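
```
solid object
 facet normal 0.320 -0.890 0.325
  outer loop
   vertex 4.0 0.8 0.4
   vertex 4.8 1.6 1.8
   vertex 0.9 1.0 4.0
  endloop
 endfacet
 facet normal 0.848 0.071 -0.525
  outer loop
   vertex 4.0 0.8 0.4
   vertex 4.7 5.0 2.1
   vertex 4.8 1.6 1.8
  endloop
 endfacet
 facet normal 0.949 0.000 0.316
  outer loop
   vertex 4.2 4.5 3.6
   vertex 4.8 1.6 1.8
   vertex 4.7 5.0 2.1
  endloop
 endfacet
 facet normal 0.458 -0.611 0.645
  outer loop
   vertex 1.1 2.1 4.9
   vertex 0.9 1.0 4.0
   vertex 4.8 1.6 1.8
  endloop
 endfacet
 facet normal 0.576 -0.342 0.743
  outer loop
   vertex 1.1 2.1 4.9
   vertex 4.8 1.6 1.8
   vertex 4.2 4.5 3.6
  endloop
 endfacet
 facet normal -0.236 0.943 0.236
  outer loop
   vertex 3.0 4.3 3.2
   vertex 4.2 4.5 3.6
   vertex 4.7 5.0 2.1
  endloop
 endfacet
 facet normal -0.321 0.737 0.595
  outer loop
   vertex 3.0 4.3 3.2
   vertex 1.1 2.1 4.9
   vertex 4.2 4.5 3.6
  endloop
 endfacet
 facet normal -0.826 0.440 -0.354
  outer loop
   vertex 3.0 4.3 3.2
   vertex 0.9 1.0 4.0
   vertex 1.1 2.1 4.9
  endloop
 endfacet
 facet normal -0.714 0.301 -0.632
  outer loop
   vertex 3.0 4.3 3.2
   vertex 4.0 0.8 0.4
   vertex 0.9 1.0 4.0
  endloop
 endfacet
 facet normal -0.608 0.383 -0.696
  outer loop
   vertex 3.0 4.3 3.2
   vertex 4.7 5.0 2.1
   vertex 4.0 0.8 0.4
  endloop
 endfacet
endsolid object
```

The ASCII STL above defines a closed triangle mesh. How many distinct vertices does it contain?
7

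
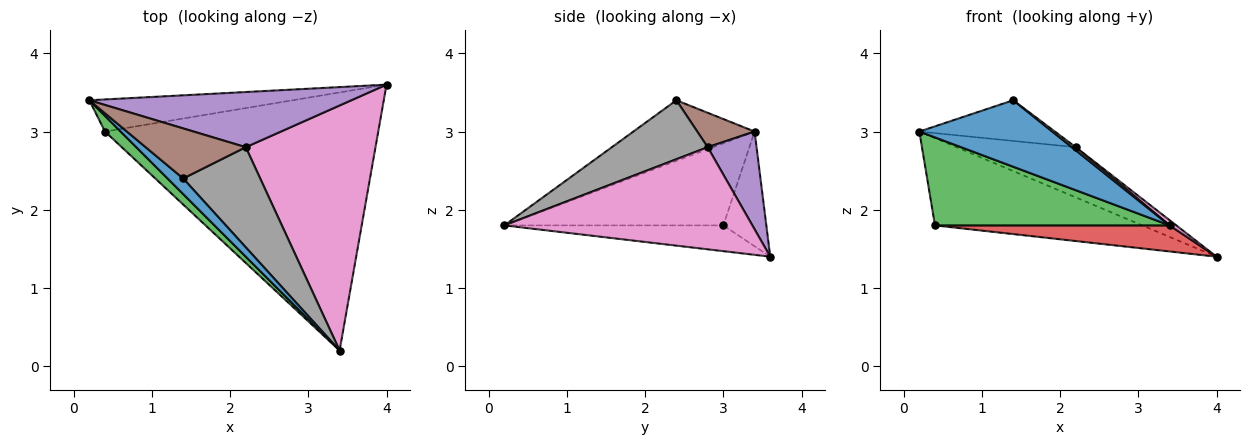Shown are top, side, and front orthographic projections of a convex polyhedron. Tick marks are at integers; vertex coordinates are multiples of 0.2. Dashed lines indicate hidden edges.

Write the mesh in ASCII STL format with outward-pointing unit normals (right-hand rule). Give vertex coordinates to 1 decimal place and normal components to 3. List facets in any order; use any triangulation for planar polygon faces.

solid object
 facet normal -0.664 -0.728 0.171
  outer loop
   vertex 1.4 2.4 3.4
   vertex 0.2 3.4 3.0
   vertex 3.4 0.2 1.8
  endloop
 endfacet
 facet normal -0.191 0.921 -0.339
  outer loop
   vertex 0.4 3.0 1.8
   vertex 0.2 3.4 3.0
   vertex 4.0 3.6 1.4
  endloop
 endfacet
 facet normal -0.677 -0.725 0.129
  outer loop
   vertex 0.4 3.0 1.8
   vertex 3.4 0.2 1.8
   vertex 0.2 3.4 3.0
  endloop
 endfacet
 facet normal -0.093 -0.100 -0.991
  outer loop
   vertex 0.4 3.0 1.8
   vertex 4.0 3.6 1.4
   vertex 3.4 0.2 1.8
  endloop
 endfacet
 facet normal 0.266 0.649 0.713
  outer loop
   vertex 2.2 2.8 2.8
   vertex 4.0 3.6 1.4
   vertex 0.2 3.4 3.0
  endloop
 endfacet
 facet normal 0.258 0.609 0.750
  outer loop
   vertex 2.2 2.8 2.8
   vertex 0.2 3.4 3.0
   vertex 1.4 2.4 3.4
  endloop
 endfacet
 facet normal 0.618 -0.017 0.786
  outer loop
   vertex 2.2 2.8 2.8
   vertex 3.4 0.2 1.8
   vertex 4.0 3.6 1.4
  endloop
 endfacet
 facet normal 0.608 -0.025 0.794
  outer loop
   vertex 2.2 2.8 2.8
   vertex 1.4 2.4 3.4
   vertex 3.4 0.2 1.8
  endloop
 endfacet
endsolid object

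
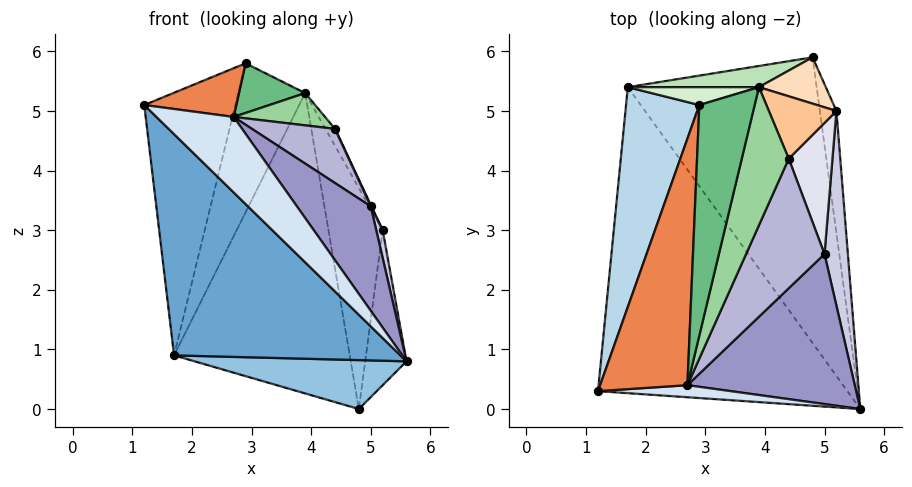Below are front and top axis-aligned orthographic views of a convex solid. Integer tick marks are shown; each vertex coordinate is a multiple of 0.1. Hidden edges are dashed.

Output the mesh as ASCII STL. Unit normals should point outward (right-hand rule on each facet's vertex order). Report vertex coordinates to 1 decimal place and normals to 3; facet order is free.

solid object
 facet normal -0.640 -0.450 -0.623
  outer loop
   vertex 1.7 5.4 0.9
   vertex 5.6 0.0 0.8
   vertex 1.2 0.3 5.1
  endloop
 endfacet
 facet normal -0.251 -0.163 -0.954
  outer loop
   vertex 1.7 5.4 0.9
   vertex 4.8 5.9 0.0
   vertex 5.6 0.0 0.8
  endloop
 endfacet
 facet normal -0.925 0.292 0.244
  outer loop
   vertex 1.7 5.4 0.9
   vertex 1.2 0.3 5.1
   vertex 2.9 5.1 5.8
  endloop
 endfacet
 facet normal 0.087 -0.984 0.157
  outer loop
   vertex 2.7 0.4 4.9
   vertex 1.2 0.3 5.1
   vertex 5.6 0.0 0.8
  endloop
 endfacet
 facet normal 0.142 -0.192 0.971
  outer loop
   vertex 2.7 0.4 4.9
   vertex 2.9 5.1 5.8
   vertex 1.2 0.3 5.1
  endloop
 endfacet
 facet normal 0.988 0.121 -0.095
  outer loop
   vertex 5.2 5.0 3.0
   vertex 5.6 0.0 0.8
   vertex 4.8 5.9 0.0
  endloop
 endfacet
 facet normal 0.873 0.128 0.471
  outer loop
   vertex 3.9 5.4 5.3
   vertex 4.4 4.2 4.7
   vertex 5.2 5.0 3.0
  endloop
 endfacet
 facet normal 0.553 0.815 0.171
  outer loop
   vertex 3.9 5.4 5.3
   vertex 5.2 5.0 3.0
   vertex 4.8 5.9 0.0
  endloop
 endfacet
 facet normal 0.483 -0.184 0.856
  outer loop
   vertex 3.9 5.4 5.3
   vertex 2.9 5.1 5.8
   vertex 2.7 0.4 4.9
  endloop
 endfacet
 facet normal 0.529 -0.193 0.827
  outer loop
   vertex 3.9 5.4 5.3
   vertex 2.7 0.4 4.9
   vertex 4.4 4.2 4.7
  endloop
 endfacet
 facet normal -0.139 0.988 0.070
  outer loop
   vertex 3.9 5.4 5.3
   vertex 4.8 5.9 0.0
   vertex 1.7 5.4 0.9
  endloop
 endfacet
 facet normal -0.232 0.966 0.116
  outer loop
   vertex 3.9 5.4 5.3
   vertex 1.7 5.4 0.9
   vertex 2.9 5.1 5.8
  endloop
 endfacet
 facet normal 0.734 -0.388 0.557
  outer loop
   vertex 5.0 2.6 3.4
   vertex 2.7 0.4 4.9
   vertex 5.6 0.0 0.8
  endloop
 endfacet
 facet normal 0.696 -0.277 0.662
  outer loop
   vertex 5.0 2.6 3.4
   vertex 4.4 4.2 4.7
   vertex 2.7 0.4 4.9
  endloop
 endfacet
 facet normal 0.965 -0.037 0.260
  outer loop
   vertex 5.0 2.6 3.4
   vertex 5.6 0.0 0.8
   vertex 5.2 5.0 3.0
  endloop
 endfacet
 facet normal 0.906 -0.005 0.424
  outer loop
   vertex 5.0 2.6 3.4
   vertex 5.2 5.0 3.0
   vertex 4.4 4.2 4.7
  endloop
 endfacet
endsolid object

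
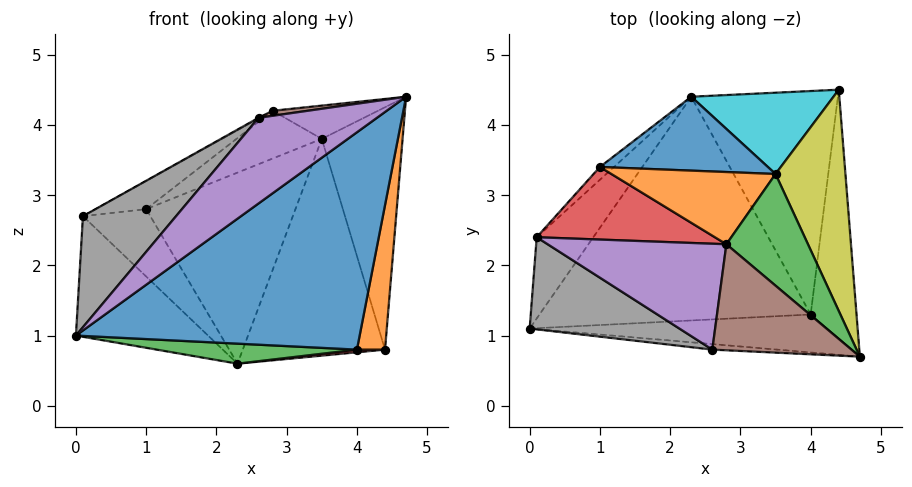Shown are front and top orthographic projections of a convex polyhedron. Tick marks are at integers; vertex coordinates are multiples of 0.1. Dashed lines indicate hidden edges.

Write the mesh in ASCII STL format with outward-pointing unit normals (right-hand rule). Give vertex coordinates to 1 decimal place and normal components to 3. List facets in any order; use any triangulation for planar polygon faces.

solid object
 facet normal 0.041 -0.984 -0.172
  outer loop
   vertex 4.0 1.3 0.8
   vertex 4.7 0.7 4.4
   vertex 0.0 1.1 1.0
  endloop
 endfacet
 facet normal 0.970 -0.121 -0.209
  outer loop
   vertex 4.0 1.3 0.8
   vertex 4.4 4.5 0.8
   vertex 4.7 0.7 4.4
  endloop
 endfacet
 facet normal -0.045 -0.089 -0.995
  outer loop
   vertex 4.0 1.3 0.8
   vertex 0.0 1.1 1.0
   vertex 2.3 4.4 0.6
  endloop
 endfacet
 facet normal 0.095 -0.012 -0.995
  outer loop
   vertex 4.0 1.3 0.8
   vertex 2.3 4.4 0.6
   vertex 4.4 4.5 0.8
  endloop
 endfacet
 facet normal -0.038 -0.997 -0.064
  outer loop
   vertex 2.6 0.8 4.1
   vertex 0.0 1.1 1.0
   vertex 4.7 0.7 4.4
  endloop
 endfacet
 facet normal -0.790 0.509 -0.343
  outer loop
   vertex 0.1 2.4 2.7
   vertex 2.3 4.4 0.6
   vertex 0.0 1.1 1.0
  endloop
 endfacet
 facet normal -0.731 0.671 -0.127
  outer loop
   vertex 0.1 2.4 2.7
   vertex 1.0 3.4 2.8
   vertex 2.3 4.4 0.6
  endloop
 endfacet
 facet normal -0.648 -0.586 0.486
  outer loop
   vertex 0.1 2.4 2.7
   vertex 0.0 1.1 1.0
   vertex 2.6 0.8 4.1
  endloop
 endfacet
 facet normal 0.784 0.458 0.419
  outer loop
   vertex 3.5 3.3 3.8
   vertex 4.7 0.7 4.4
   vertex 4.4 4.5 0.8
  endloop
 endfacet
 facet normal -0.078 0.933 0.350
  outer loop
   vertex 3.5 3.3 3.8
   vertex 4.4 4.5 0.8
   vertex 2.3 4.4 0.6
  endloop
 endfacet
 facet normal -0.106 0.927 0.359
  outer loop
   vertex 3.5 3.3 3.8
   vertex 2.3 4.4 0.6
   vertex 1.0 3.4 2.8
  endloop
 endfacet
 facet normal -0.297 0.527 0.796
  outer loop
   vertex 2.8 2.3 4.2
   vertex 3.5 3.3 3.8
   vertex 1.0 3.4 2.8
  endloop
 endfacet
 facet normal 0.138 0.283 0.949
  outer loop
   vertex 2.8 2.3 4.2
   vertex 4.7 0.7 4.4
   vertex 3.5 3.3 3.8
  endloop
 endfacet
 facet normal -0.451 0.322 0.833
  outer loop
   vertex 2.8 2.3 4.2
   vertex 1.0 3.4 2.8
   vertex 0.1 2.4 2.7
  endloop
 endfacet
 facet normal -0.485 0.006 0.874
  outer loop
   vertex 2.8 2.3 4.2
   vertex 0.1 2.4 2.7
   vertex 2.6 0.8 4.1
  endloop
 endfacet
 facet normal -0.143 -0.047 0.989
  outer loop
   vertex 2.8 2.3 4.2
   vertex 2.6 0.8 4.1
   vertex 4.7 0.7 4.4
  endloop
 endfacet
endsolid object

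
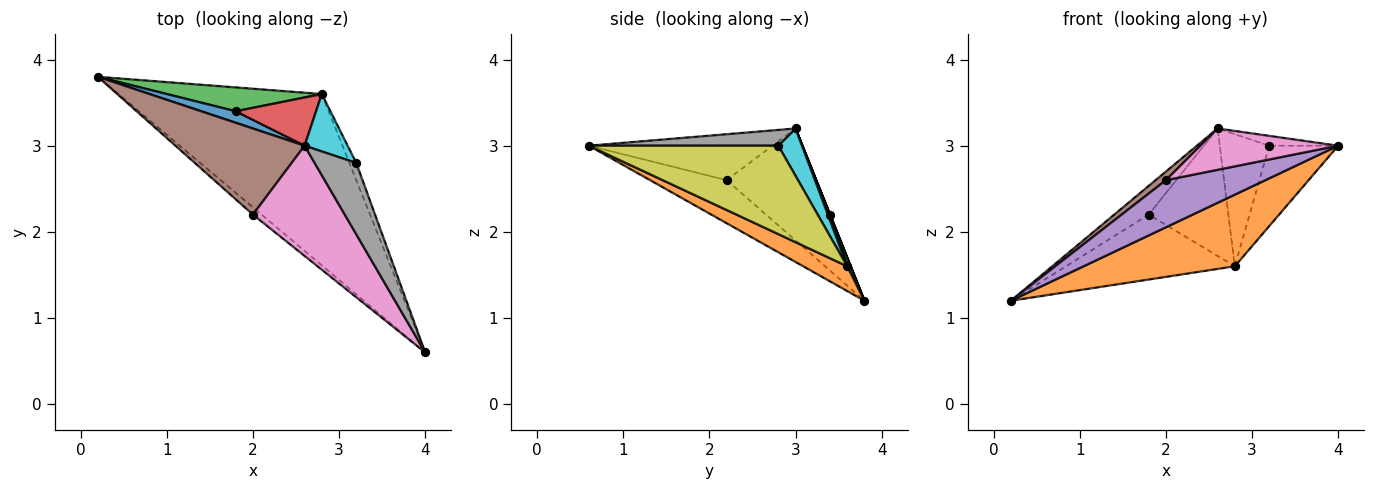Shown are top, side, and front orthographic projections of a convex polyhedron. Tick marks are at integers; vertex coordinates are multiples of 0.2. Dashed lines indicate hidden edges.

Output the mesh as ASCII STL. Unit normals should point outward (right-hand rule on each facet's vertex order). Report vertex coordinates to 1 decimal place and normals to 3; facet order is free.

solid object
 facet normal 0.000 0.928 0.371
  outer loop
   vertex 1.8 3.4 2.2
   vertex 0.2 3.8 1.2
   vertex 2.6 3.0 3.2
  endloop
 endfacet
 facet normal 0.112 -0.383 -0.917
  outer loop
   vertex 2.8 3.6 1.6
   vertex 4.0 0.6 3.0
   vertex 0.2 3.8 1.2
  endloop
 endfacet
 facet normal 0.019 0.938 0.345
  outer loop
   vertex 2.8 3.6 1.6
   vertex 0.2 3.8 1.2
   vertex 1.8 3.4 2.2
  endloop
 endfacet
 facet normal 0.025 0.935 0.354
  outer loop
   vertex 2.8 3.6 1.6
   vertex 1.8 3.4 2.2
   vertex 2.6 3.0 3.2
  endloop
 endfacet
 facet normal -0.605 -0.787 -0.121
  outer loop
   vertex 2.0 2.2 2.6
   vertex 0.2 3.8 1.2
   vertex 4.0 0.6 3.0
  endloop
 endfacet
 facet normal -0.653 -0.075 0.754
  outer loop
   vertex 2.0 2.2 2.6
   vertex 2.6 3.0 3.2
   vertex 0.2 3.8 1.2
  endloop
 endfacet
 facet normal -0.424 -0.318 0.848
  outer loop
   vertex 2.0 2.2 2.6
   vertex 4.0 0.6 3.0
   vertex 2.6 3.0 3.2
  endloop
 endfacet
 facet normal 0.352 0.128 0.927
  outer loop
   vertex 3.2 2.8 3.0
   vertex 2.6 3.0 3.2
   vertex 4.0 0.6 3.0
  endloop
 endfacet
 facet normal 0.937 0.341 -0.073
  outer loop
   vertex 3.2 2.8 3.0
   vertex 4.0 0.6 3.0
   vertex 2.8 3.6 1.6
  endloop
 endfacet
 facet normal 0.402 0.840 0.365
  outer loop
   vertex 3.2 2.8 3.0
   vertex 2.8 3.6 1.6
   vertex 2.6 3.0 3.2
  endloop
 endfacet
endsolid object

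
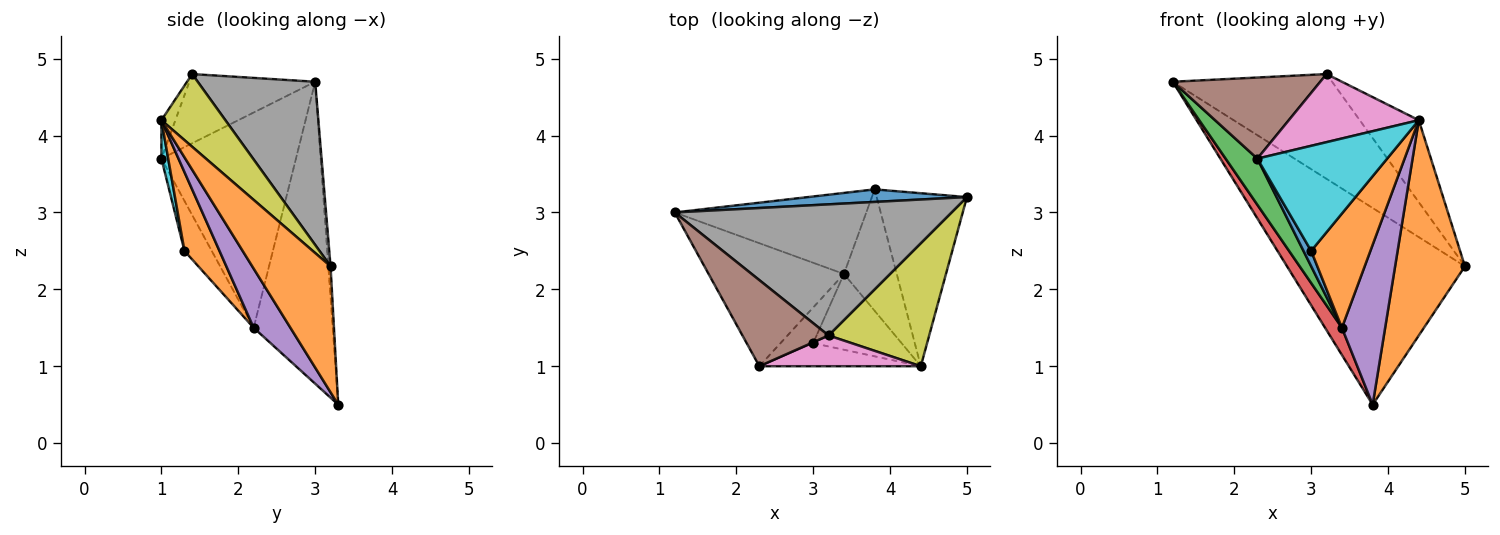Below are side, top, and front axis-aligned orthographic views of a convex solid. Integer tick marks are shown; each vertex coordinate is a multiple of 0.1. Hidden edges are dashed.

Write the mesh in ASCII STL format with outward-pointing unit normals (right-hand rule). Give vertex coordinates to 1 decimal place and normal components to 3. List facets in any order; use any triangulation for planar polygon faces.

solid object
 facet normal -0.012 0.998 0.064
  outer loop
   vertex 3.8 3.3 0.5
   vertex 1.2 3.0 4.7
   vertex 5.0 3.2 2.3
  endloop
 endfacet
 facet normal 0.658 -0.587 -0.471
  outer loop
   vertex 4.4 1.0 4.2
   vertex 3.8 3.3 0.5
   vertex 5.0 3.2 2.3
  endloop
 endfacet
 facet normal -0.830 -0.196 -0.522
  outer loop
   vertex 3.4 2.2 1.5
   vertex 2.3 1.0 3.7
   vertex 1.2 3.0 4.7
  endloop
 endfacet
 facet normal -0.831 -0.177 -0.527
  outer loop
   vertex 3.4 2.2 1.5
   vertex 1.2 3.0 4.7
   vertex 3.8 3.3 0.5
  endloop
 endfacet
 facet normal 0.561 -0.659 -0.501
  outer loop
   vertex 3.4 2.2 1.5
   vertex 3.8 3.3 0.5
   vertex 4.4 1.0 4.2
  endloop
 endfacet
 facet normal -0.505 -0.592 0.628
  outer loop
   vertex 3.2 1.4 4.8
   vertex 1.2 3.0 4.7
   vertex 2.3 1.0 3.7
  endloop
 endfacet
 facet normal -0.098 -0.907 0.410
  outer loop
   vertex 3.2 1.4 4.8
   vertex 2.3 1.0 3.7
   vertex 4.4 1.0 4.2
  endloop
 endfacet
 facet normal 0.418 0.567 0.710
  outer loop
   vertex 3.2 1.4 4.8
   vertex 5.0 3.2 2.3
   vertex 1.2 3.0 4.7
  endloop
 endfacet
 facet normal 0.515 0.475 0.713
  outer loop
   vertex 3.2 1.4 4.8
   vertex 4.4 1.0 4.2
   vertex 5.0 3.2 2.3
  endloop
 endfacet
 facet normal 0.051 -0.975 -0.214
  outer loop
   vertex 3.0 1.3 2.5
   vertex 4.4 1.0 4.2
   vertex 2.3 1.0 3.7
  endloop
 endfacet
 facet normal -0.815 -0.230 -0.533
  outer loop
   vertex 3.0 1.3 2.5
   vertex 2.3 1.0 3.7
   vertex 3.4 2.2 1.5
  endloop
 endfacet
 facet normal 0.442 -0.747 -0.496
  outer loop
   vertex 3.0 1.3 2.5
   vertex 3.4 2.2 1.5
   vertex 4.4 1.0 4.2
  endloop
 endfacet
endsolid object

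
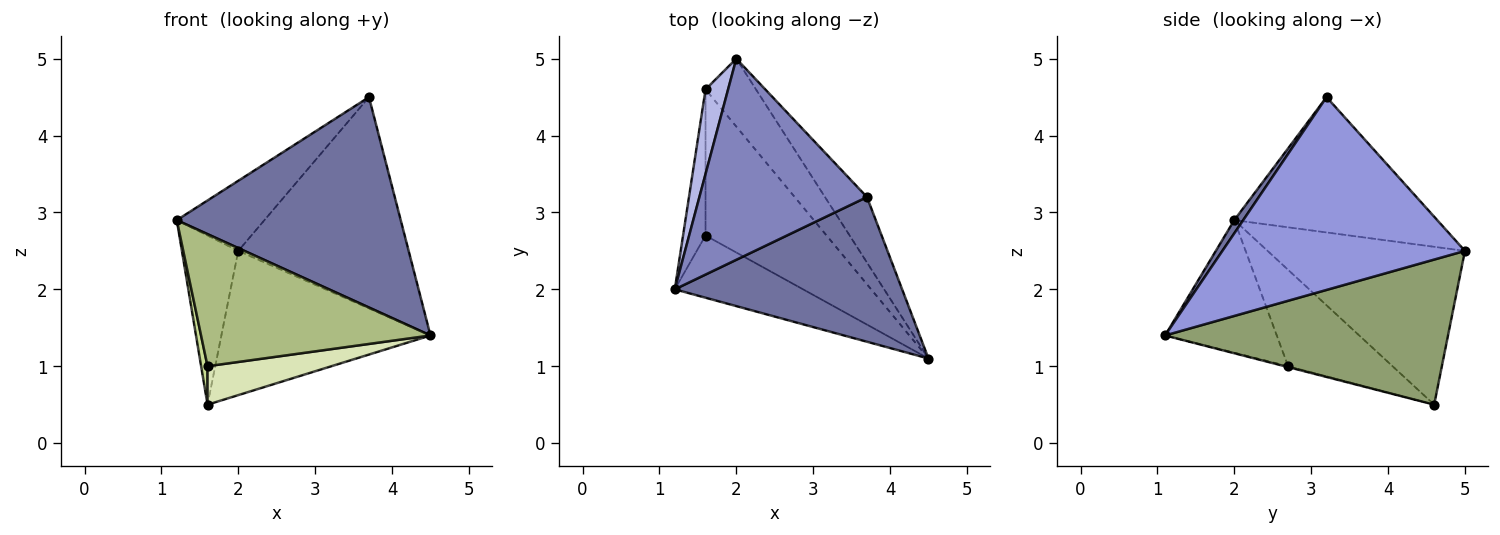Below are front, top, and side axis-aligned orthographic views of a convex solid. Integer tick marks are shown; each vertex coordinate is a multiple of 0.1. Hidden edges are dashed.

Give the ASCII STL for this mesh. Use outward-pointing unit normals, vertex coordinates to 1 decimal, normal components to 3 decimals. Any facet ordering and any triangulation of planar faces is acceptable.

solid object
 facet normal 0.033 -0.824 0.566
  outer loop
   vertex 3.7 3.2 4.5
   vertex 1.2 2.0 2.9
   vertex 4.5 1.1 1.4
  endloop
 endfacet
 facet normal -0.606 0.262 0.751
  outer loop
   vertex 3.7 3.2 4.5
   vertex 2.0 5.0 2.5
   vertex 1.2 2.0 2.9
  endloop
 endfacet
 facet normal 0.806 0.566 -0.175
  outer loop
   vertex 3.7 3.2 4.5
   vertex 4.5 1.1 1.4
   vertex 2.0 5.0 2.5
  endloop
 endfacet
 facet normal -0.953 0.272 0.136
  outer loop
   vertex 1.6 4.6 0.5
   vertex 1.2 2.0 2.9
   vertex 2.0 5.0 2.5
  endloop
 endfacet
 facet normal 0.774 0.572 -0.269
  outer loop
   vertex 1.6 4.6 0.5
   vertex 2.0 5.0 2.5
   vertex 4.5 1.1 1.4
  endloop
 endfacet
 facet normal -0.403 -0.828 -0.390
  outer loop
   vertex 1.6 2.7 1.0
   vertex 4.5 1.1 1.4
   vertex 1.2 2.0 2.9
  endloop
 endfacet
 facet normal -0.972 -0.060 -0.227
  outer loop
   vertex 1.6 2.7 1.0
   vertex 1.2 2.0 2.9
   vertex 1.6 4.6 0.5
  endloop
 endfacet
 facet normal -0.007 -0.254 -0.967
  outer loop
   vertex 1.6 2.7 1.0
   vertex 1.6 4.6 0.5
   vertex 4.5 1.1 1.4
  endloop
 endfacet
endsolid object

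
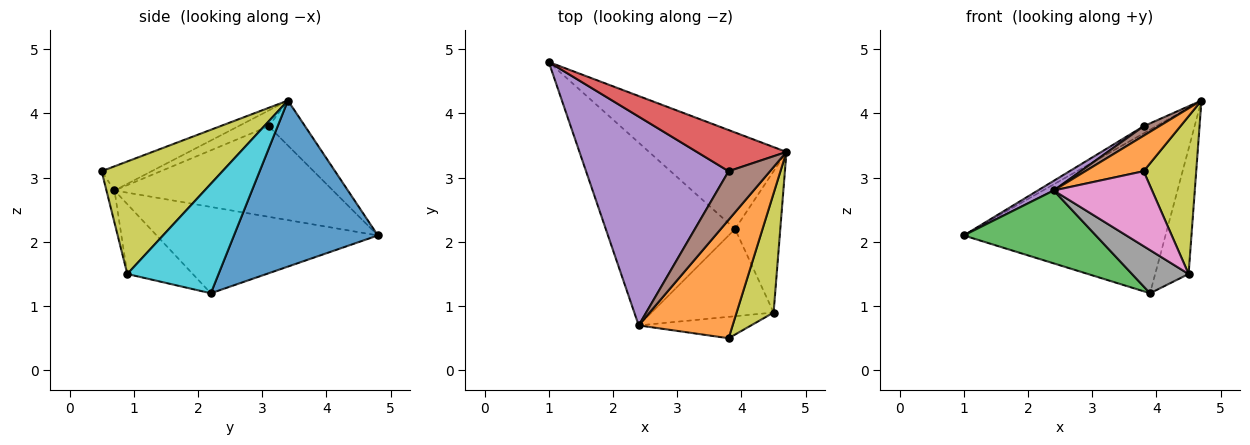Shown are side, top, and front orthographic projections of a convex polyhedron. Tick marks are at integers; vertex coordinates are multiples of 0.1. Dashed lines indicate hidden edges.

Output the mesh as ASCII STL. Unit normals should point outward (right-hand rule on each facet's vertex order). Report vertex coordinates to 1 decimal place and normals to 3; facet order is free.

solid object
 facet normal 0.523 0.734 -0.433
  outer loop
   vertex 3.9 2.2 1.2
   vertex 1.0 4.8 2.1
   vertex 4.7 3.4 4.2
  endloop
 endfacet
 facet normal -0.239 -0.279 0.930
  outer loop
   vertex 2.4 0.7 2.8
   vertex 3.8 0.5 3.1
   vertex 4.7 3.4 4.2
  endloop
 endfacet
 facet normal -0.527 -0.315 -0.789
  outer loop
   vertex 2.4 0.7 2.8
   vertex 1.0 4.8 2.1
   vertex 3.9 2.2 1.2
  endloop
 endfacet
 facet normal -0.443 0.153 0.883
  outer loop
   vertex 3.8 3.1 3.8
   vertex 4.7 3.4 4.2
   vertex 1.0 4.8 2.1
  endloop
 endfacet
 facet normal -0.536 -0.039 0.843
  outer loop
   vertex 3.8 3.1 3.8
   vertex 1.0 4.8 2.1
   vertex 2.4 0.7 2.8
  endloop
 endfacet
 facet normal -0.349 -0.180 0.920
  outer loop
   vertex 3.8 3.1 3.8
   vertex 2.4 0.7 2.8
   vertex 4.7 3.4 4.2
  endloop
 endfacet
 facet normal -0.078 -0.959 -0.274
  outer loop
   vertex 4.5 0.9 1.5
   vertex 3.8 0.5 3.1
   vertex 2.4 0.7 2.8
  endloop
 endfacet
 facet normal -0.456 -0.395 -0.798
  outer loop
   vertex 4.5 0.9 1.5
   vertex 2.4 0.7 2.8
   vertex 3.9 2.2 1.2
  endloop
 endfacet
 facet normal 0.878 -0.382 0.289
  outer loop
   vertex 4.5 0.9 1.5
   vertex 4.7 3.4 4.2
   vertex 3.8 0.5 3.1
  endloop
 endfacet
 facet normal 0.875 0.321 -0.362
  outer loop
   vertex 4.5 0.9 1.5
   vertex 3.9 2.2 1.2
   vertex 4.7 3.4 4.2
  endloop
 endfacet
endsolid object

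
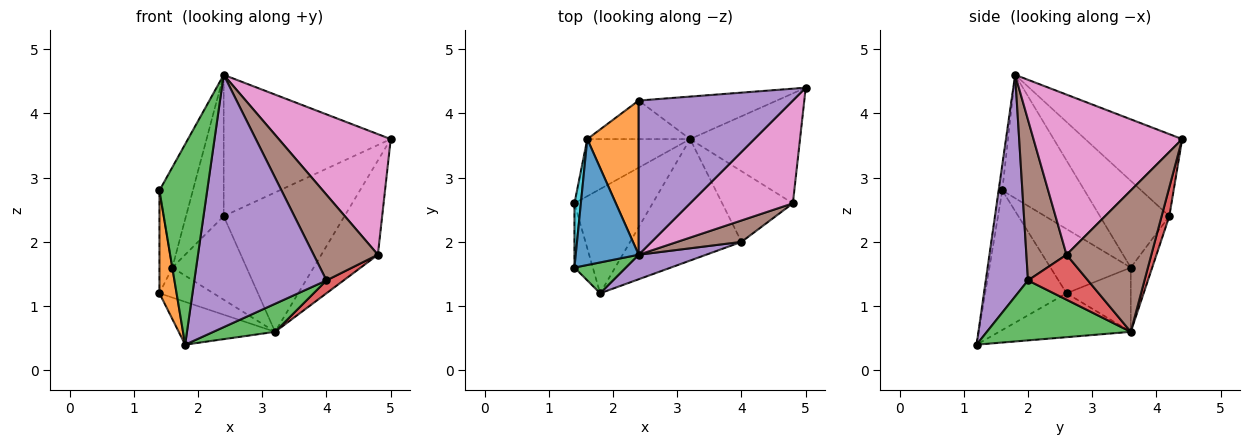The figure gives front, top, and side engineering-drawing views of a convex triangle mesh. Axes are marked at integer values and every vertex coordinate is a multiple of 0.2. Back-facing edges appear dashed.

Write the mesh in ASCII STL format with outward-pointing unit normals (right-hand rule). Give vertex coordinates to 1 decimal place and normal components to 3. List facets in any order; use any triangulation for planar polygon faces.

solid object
 facet normal -0.461 0.337 -0.821
  outer loop
   vertex 3.2 3.6 0.6
   vertex 1.8 1.2 0.4
   vertex 1.4 2.6 1.2
  endloop
 endfacet
 facet normal -0.971 -0.204 -0.128
  outer loop
   vertex 1.4 1.6 2.8
   vertex 1.4 2.6 1.2
   vertex 1.8 1.2 0.4
  endloop
 endfacet
 facet normal -0.076 -0.986 0.152
  outer loop
   vertex 1.4 1.6 2.8
   vertex 1.8 1.2 0.4
   vertex 2.4 1.8 4.6
  endloop
 endfacet
 facet normal 0.061 0.955 -0.291
  outer loop
   vertex 2.4 4.2 2.4
   vertex 5.0 4.4 3.6
   vertex 3.2 3.6 0.6
  endloop
 endfacet
 facet normal -0.365 0.629 0.686
  outer loop
   vertex 2.4 4.2 2.4
   vertex 2.4 1.8 4.6
   vertex 5.0 4.4 3.6
  endloop
 endfacet
 facet normal 0.699 0.466 -0.543
  outer loop
   vertex 4.8 2.6 1.8
   vertex 3.2 3.6 0.6
   vertex 5.0 4.4 3.6
  endloop
 endfacet
 facet normal 0.711 -0.535 0.456
  outer loop
   vertex 4.8 2.6 1.8
   vertex 5.0 4.4 3.6
   vertex 2.4 1.8 4.6
  endloop
 endfacet
 facet normal -0.484 0.407 -0.775
  outer loop
   vertex 1.6 3.6 1.6
   vertex 3.2 3.6 0.6
   vertex 1.4 2.6 1.2
  endloop
 endfacet
 facet normal -0.253 0.878 -0.405
  outer loop
   vertex 1.6 3.6 1.6
   vertex 2.4 4.2 2.4
   vertex 3.2 3.6 0.6
  endloop
 endfacet
 facet normal -0.983 0.157 0.098
  outer loop
   vertex 1.6 3.6 1.6
   vertex 1.4 2.6 1.2
   vertex 1.4 1.6 2.8
  endloop
 endfacet
 facet normal -0.838 0.340 0.427
  outer loop
   vertex 1.6 3.6 1.6
   vertex 1.4 1.6 2.8
   vertex 2.4 1.8 4.6
  endloop
 endfacet
 facet normal -0.779 0.423 0.462
  outer loop
   vertex 1.6 3.6 1.6
   vertex 2.4 1.8 4.6
   vertex 2.4 4.2 2.4
  endloop
 endfacet
 facet normal 0.465 -0.199 -0.863
  outer loop
   vertex 4.0 2.0 1.4
   vertex 1.8 1.2 0.4
   vertex 3.2 3.6 0.6
  endloop
 endfacet
 facet normal 0.531 -0.152 -0.834
  outer loop
   vertex 4.0 2.0 1.4
   vertex 3.2 3.6 0.6
   vertex 4.8 2.6 1.8
  endloop
 endfacet
 facet normal 0.303 -0.949 0.092
  outer loop
   vertex 4.0 2.0 1.4
   vertex 2.4 1.8 4.6
   vertex 1.8 1.2 0.4
  endloop
 endfacet
 facet normal 0.518 -0.830 0.207
  outer loop
   vertex 4.0 2.0 1.4
   vertex 4.8 2.6 1.8
   vertex 2.4 1.8 4.6
  endloop
 endfacet
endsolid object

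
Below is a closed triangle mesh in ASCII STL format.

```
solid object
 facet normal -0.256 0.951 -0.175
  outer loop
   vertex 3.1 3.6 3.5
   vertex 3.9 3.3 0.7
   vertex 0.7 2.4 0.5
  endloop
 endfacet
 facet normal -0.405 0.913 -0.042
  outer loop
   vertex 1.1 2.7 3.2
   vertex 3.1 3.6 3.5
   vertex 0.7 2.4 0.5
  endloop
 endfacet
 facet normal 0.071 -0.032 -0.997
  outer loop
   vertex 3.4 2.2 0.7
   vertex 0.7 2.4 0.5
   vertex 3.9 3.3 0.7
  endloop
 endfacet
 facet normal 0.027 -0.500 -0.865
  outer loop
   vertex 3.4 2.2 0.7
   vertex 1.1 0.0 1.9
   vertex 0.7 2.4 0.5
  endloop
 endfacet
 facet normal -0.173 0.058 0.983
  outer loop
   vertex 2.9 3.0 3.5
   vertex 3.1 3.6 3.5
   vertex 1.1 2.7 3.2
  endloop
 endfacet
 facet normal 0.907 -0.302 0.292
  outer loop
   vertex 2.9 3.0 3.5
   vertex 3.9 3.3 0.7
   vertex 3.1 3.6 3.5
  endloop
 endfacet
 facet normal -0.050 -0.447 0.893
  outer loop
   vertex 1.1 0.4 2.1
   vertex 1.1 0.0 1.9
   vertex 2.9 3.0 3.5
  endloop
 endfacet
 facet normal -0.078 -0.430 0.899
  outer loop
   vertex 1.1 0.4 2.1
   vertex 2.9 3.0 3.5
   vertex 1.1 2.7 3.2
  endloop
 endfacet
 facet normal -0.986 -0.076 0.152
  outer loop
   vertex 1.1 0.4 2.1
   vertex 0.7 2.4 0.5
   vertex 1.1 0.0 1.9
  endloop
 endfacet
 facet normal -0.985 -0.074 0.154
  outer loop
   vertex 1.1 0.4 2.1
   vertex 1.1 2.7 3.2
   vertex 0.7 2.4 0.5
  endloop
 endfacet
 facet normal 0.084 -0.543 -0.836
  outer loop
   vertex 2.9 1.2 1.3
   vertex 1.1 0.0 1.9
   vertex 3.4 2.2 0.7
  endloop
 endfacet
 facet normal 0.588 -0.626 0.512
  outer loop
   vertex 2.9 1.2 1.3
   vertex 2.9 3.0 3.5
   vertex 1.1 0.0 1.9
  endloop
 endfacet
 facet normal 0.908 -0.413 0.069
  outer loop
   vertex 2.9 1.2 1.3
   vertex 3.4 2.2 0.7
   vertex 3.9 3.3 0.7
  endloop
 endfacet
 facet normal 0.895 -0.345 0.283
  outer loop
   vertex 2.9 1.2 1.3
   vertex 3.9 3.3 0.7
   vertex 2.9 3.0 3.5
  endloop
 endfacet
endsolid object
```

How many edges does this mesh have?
21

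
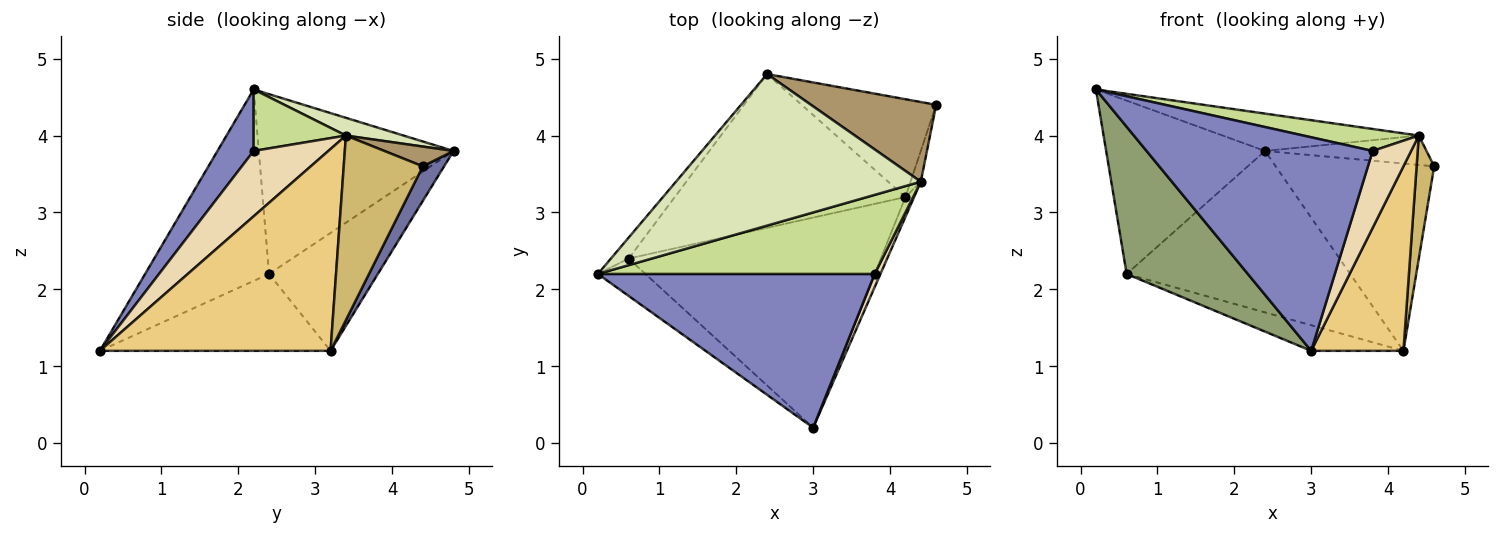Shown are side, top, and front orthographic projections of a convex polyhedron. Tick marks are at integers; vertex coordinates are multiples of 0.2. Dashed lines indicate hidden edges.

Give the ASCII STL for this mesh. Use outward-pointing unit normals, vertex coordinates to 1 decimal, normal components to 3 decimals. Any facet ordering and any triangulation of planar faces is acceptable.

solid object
 facet normal 0.118 0.880 -0.460
  outer loop
   vertex 2.4 4.8 3.8
   vertex 4.6 4.4 3.6
   vertex 4.2 3.2 1.2
  endloop
 endfacet
 facet normal 0.129 -0.805 0.579
  outer loop
   vertex 3.8 2.2 3.8
   vertex 0.2 2.2 4.6
   vertex 3.0 0.2 1.2
  endloop
 endfacet
 facet normal -0.773 0.630 -0.076
  outer loop
   vertex 0.6 2.4 2.2
   vertex 0.2 2.2 4.6
   vertex 2.4 4.8 3.8
  endloop
 endfacet
 facet normal -0.332 0.683 -0.650
  outer loop
   vertex 0.6 2.4 2.2
   vertex 2.4 4.8 3.8
   vertex 4.2 3.2 1.2
  endloop
 endfacet
 facet normal -0.704 -0.688 -0.175
  outer loop
   vertex 0.6 2.4 2.2
   vertex 3.0 0.2 1.2
   vertex 0.2 2.2 4.6
  endloop
 endfacet
 facet normal -0.290 0.116 -0.950
  outer loop
   vertex 0.6 2.4 2.2
   vertex 4.2 3.2 1.2
   vertex 3.0 0.2 1.2
  endloop
 endfacet
 facet normal 0.209 -0.262 0.942
  outer loop
   vertex 4.4 3.4 4.0
   vertex 0.2 2.2 4.6
   vertex 3.8 2.2 3.8
  endloop
 endfacet
 facet normal 0.070 0.239 0.969
  outer loop
   vertex 4.4 3.4 4.0
   vertex 2.4 4.8 3.8
   vertex 0.2 2.2 4.6
  endloop
 endfacet
 facet normal 0.147 0.342 0.928
  outer loop
   vertex 4.4 3.4 4.0
   vertex 4.6 4.4 3.6
   vertex 2.4 4.8 3.8
  endloop
 endfacet
 facet normal 0.975 -0.217 -0.054
  outer loop
   vertex 4.4 3.4 4.0
   vertex 4.2 3.2 1.2
   vertex 4.6 4.4 3.6
  endloop
 endfacet
 facet normal 0.928 -0.371 -0.040
  outer loop
   vertex 4.4 3.4 4.0
   vertex 3.0 0.2 1.2
   vertex 4.2 3.2 1.2
  endloop
 endfacet
 facet normal 0.886 -0.456 0.078
  outer loop
   vertex 4.4 3.4 4.0
   vertex 3.8 2.2 3.8
   vertex 3.0 0.2 1.2
  endloop
 endfacet
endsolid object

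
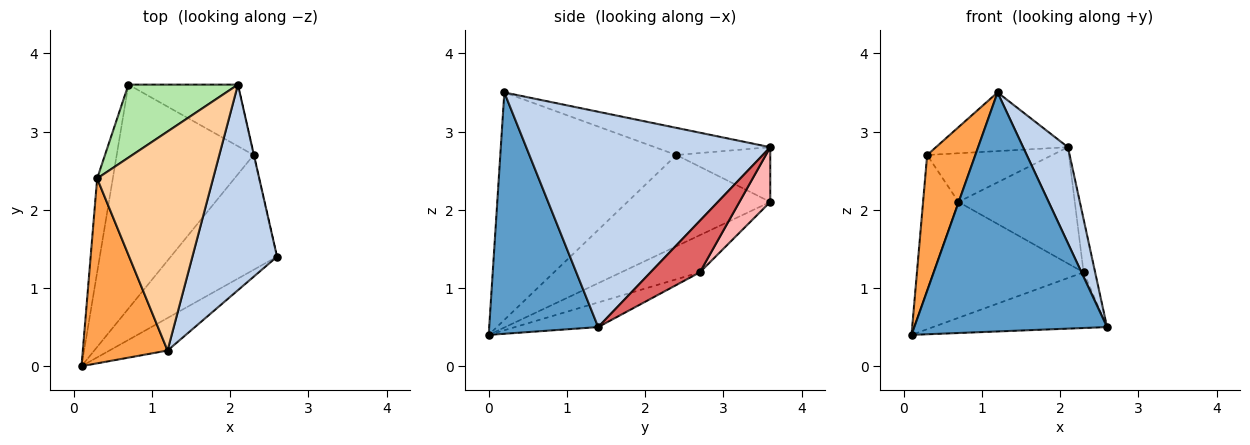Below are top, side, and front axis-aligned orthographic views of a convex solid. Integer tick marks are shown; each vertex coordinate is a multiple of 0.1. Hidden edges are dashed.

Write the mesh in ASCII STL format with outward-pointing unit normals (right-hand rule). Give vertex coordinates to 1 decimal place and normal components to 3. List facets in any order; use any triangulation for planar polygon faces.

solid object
 facet normal 0.489 -0.864 -0.118
  outer loop
   vertex 1.2 0.2 3.5
   vertex 0.1 0.0 0.4
   vertex 2.6 1.4 0.5
  endloop
 endfacet
 facet normal 0.917 -0.169 0.361
  outer loop
   vertex 1.2 0.2 3.5
   vertex 2.6 1.4 0.5
   vertex 2.1 3.6 2.8
  endloop
 endfacet
 facet normal -0.908 -0.248 0.338
  outer loop
   vertex 0.3 2.4 2.7
   vertex 0.1 0.0 0.4
   vertex 1.2 0.2 3.5
  endloop
 endfacet
 facet normal -0.221 0.252 0.942
  outer loop
   vertex 0.3 2.4 2.7
   vertex 1.2 0.2 3.5
   vertex 2.1 3.6 2.8
  endloop
 endfacet
 facet normal -0.958 0.237 -0.164
  outer loop
   vertex 0.7 3.6 2.1
   vertex 0.1 0.0 0.4
   vertex 0.3 2.4 2.7
  endloop
 endfacet
 facet normal -0.384 0.512 0.768
  outer loop
   vertex 0.7 3.6 2.1
   vertex 0.3 2.4 2.7
   vertex 2.1 3.6 2.8
  endloop
 endfacet
 facet normal 0.974 0.228 -0.007
  outer loop
   vertex 2.3 2.7 1.2
   vertex 2.1 3.6 2.8
   vertex 2.6 1.4 0.5
  endloop
 endfacet
 facet normal 0.228 0.861 -0.456
  outer loop
   vertex 2.3 2.7 1.2
   vertex 0.7 3.6 2.1
   vertex 2.1 3.6 2.8
  endloop
 endfacet
 facet normal -0.204 0.427 -0.881
  outer loop
   vertex 2.3 2.7 1.2
   vertex 2.6 1.4 0.5
   vertex 0.1 0.0 0.4
  endloop
 endfacet
 facet normal -0.234 0.447 -0.863
  outer loop
   vertex 2.3 2.7 1.2
   vertex 0.1 0.0 0.4
   vertex 0.7 3.6 2.1
  endloop
 endfacet
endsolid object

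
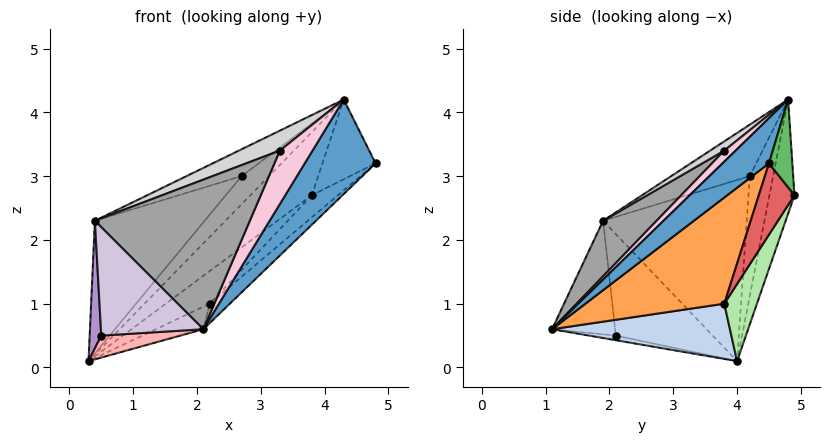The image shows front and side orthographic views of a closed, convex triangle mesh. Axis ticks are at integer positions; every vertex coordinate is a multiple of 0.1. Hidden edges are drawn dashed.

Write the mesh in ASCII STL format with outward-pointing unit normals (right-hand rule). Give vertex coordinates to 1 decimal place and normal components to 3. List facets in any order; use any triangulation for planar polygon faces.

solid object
 facet normal 0.485 -0.741 0.465
  outer loop
   vertex 4.3 4.8 4.2
   vertex 2.1 1.1 0.6
   vertex 4.8 4.5 3.2
  endloop
 endfacet
 facet normal 0.435 0.116 -0.893
  outer loop
   vertex 2.2 3.8 1.0
   vertex 2.1 1.1 0.6
   vertex 0.3 4.0 0.1
  endloop
 endfacet
 facet normal 0.629 0.091 -0.772
  outer loop
   vertex 2.2 3.8 1.0
   vertex 4.8 4.5 3.2
   vertex 2.1 1.1 0.6
  endloop
 endfacet
 facet normal -0.371 0.910 0.184
  outer loop
   vertex 3.8 4.9 2.7
   vertex 0.3 4.0 0.1
   vertex 4.3 4.8 4.2
  endloop
 endfacet
 facet normal 0.402 0.913 -0.073
  outer loop
   vertex 3.8 4.9 2.7
   vertex 4.3 4.8 4.2
   vertex 4.8 4.5 3.2
  endloop
 endfacet
 facet normal 0.405 0.545 -0.734
  outer loop
   vertex 3.8 4.9 2.7
   vertex 2.2 3.8 1.0
   vertex 0.3 4.0 0.1
  endloop
 endfacet
 facet normal 0.532 0.389 -0.752
  outer loop
   vertex 3.8 4.9 2.7
   vertex 4.8 4.5 3.2
   vertex 2.2 3.8 1.0
  endloop
 endfacet
 facet normal -0.072 -0.213 -0.974
  outer loop
   vertex 0.5 2.1 0.5
   vertex 0.3 4.0 0.1
   vertex 2.1 1.1 0.6
  endloop
 endfacet
 facet normal -0.991 -0.119 -0.068
  outer loop
   vertex 0.5 2.1 0.5
   vertex 0.4 1.9 2.3
   vertex 0.3 4.0 0.1
  endloop
 endfacet
 facet normal -0.520 -0.845 -0.123
  outer loop
   vertex 0.5 2.1 0.5
   vertex 2.1 1.1 0.6
   vertex 0.4 1.9 2.3
  endloop
 endfacet
 facet normal -0.584 0.685 0.436
  outer loop
   vertex 2.7 4.2 3.0
   vertex 4.3 4.8 4.2
   vertex 0.3 4.0 0.1
  endloop
 endfacet
 facet normal -0.677 0.517 0.524
  outer loop
   vertex 2.7 4.2 3.0
   vertex 0.3 4.0 0.1
   vertex 0.4 1.9 2.3
  endloop
 endfacet
 facet normal -0.638 0.447 0.627
  outer loop
   vertex 2.7 4.2 3.0
   vertex 0.4 1.9 2.3
   vertex 4.3 4.8 4.2
  endloop
 endfacet
 facet normal 0.260 -0.748 0.610
  outer loop
   vertex 3.3 3.8 3.4
   vertex 2.1 1.1 0.6
   vertex 4.3 4.8 4.2
  endloop
 endfacet
 facet normal 0.259 -0.748 0.611
  outer loop
   vertex 3.3 3.8 3.4
   vertex 0.4 1.9 2.3
   vertex 2.1 1.1 0.6
  endloop
 endfacet
 facet normal 0.257 -0.747 0.613
  outer loop
   vertex 3.3 3.8 3.4
   vertex 4.3 4.8 4.2
   vertex 0.4 1.9 2.3
  endloop
 endfacet
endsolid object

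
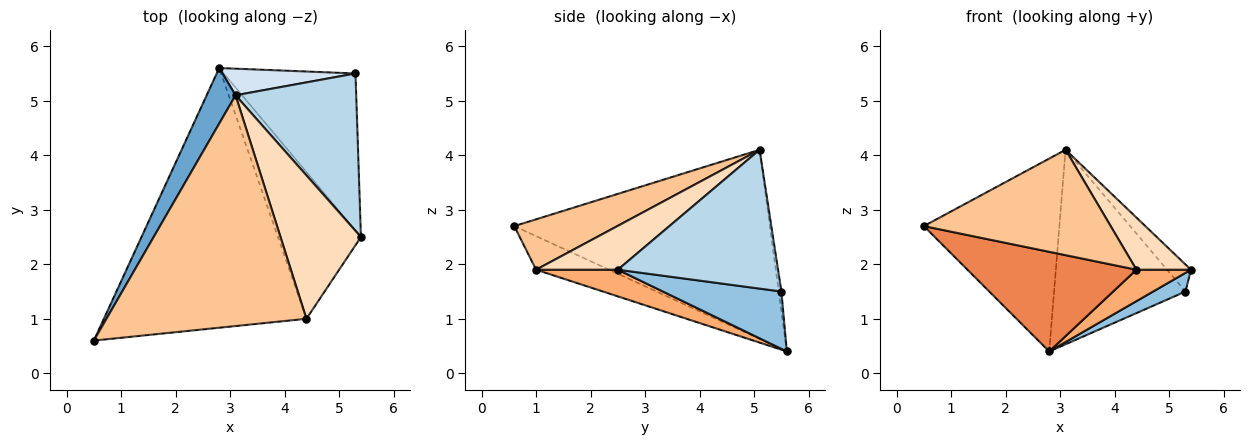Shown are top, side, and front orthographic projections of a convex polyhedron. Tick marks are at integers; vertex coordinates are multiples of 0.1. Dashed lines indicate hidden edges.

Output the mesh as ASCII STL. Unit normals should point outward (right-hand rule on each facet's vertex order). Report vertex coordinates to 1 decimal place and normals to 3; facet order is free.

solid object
 facet normal -0.876 0.464 0.134
  outer loop
   vertex 3.1 5.1 4.1
   vertex 2.8 5.6 0.4
   vertex 0.5 0.6 2.7
  endloop
 endfacet
 facet normal 0.397 -0.108 -0.912
  outer loop
   vertex 5.3 5.5 1.5
   vertex 5.4 2.5 1.9
   vertex 2.8 5.6 0.4
  endloop
 endfacet
 facet normal 0.750 0.112 0.652
  outer loop
   vertex 5.3 5.5 1.5
   vertex 3.1 5.1 4.1
   vertex 5.4 2.5 1.9
  endloop
 endfacet
 facet normal -0.020 0.991 0.135
  outer loop
   vertex 5.3 5.5 1.5
   vertex 2.8 5.6 0.4
   vertex 3.1 5.1 4.1
  endloop
 endfacet
 facet normal -0.153 -0.354 -0.923
  outer loop
   vertex 4.4 1.0 1.9
   vertex 0.5 0.6 2.7
   vertex 2.8 5.6 0.4
  endloop
 endfacet
 facet normal 0.300 -0.200 -0.933
  outer loop
   vertex 4.4 1.0 1.9
   vertex 2.8 5.6 0.4
   vertex 5.4 2.5 1.9
  endloop
 endfacet
 facet normal 0.223 -0.405 0.887
  outer loop
   vertex 4.4 1.0 1.9
   vertex 3.1 5.1 4.1
   vertex 0.5 0.6 2.7
  endloop
 endfacet
 facet normal 0.456 -0.304 0.836
  outer loop
   vertex 4.4 1.0 1.9
   vertex 5.4 2.5 1.9
   vertex 3.1 5.1 4.1
  endloop
 endfacet
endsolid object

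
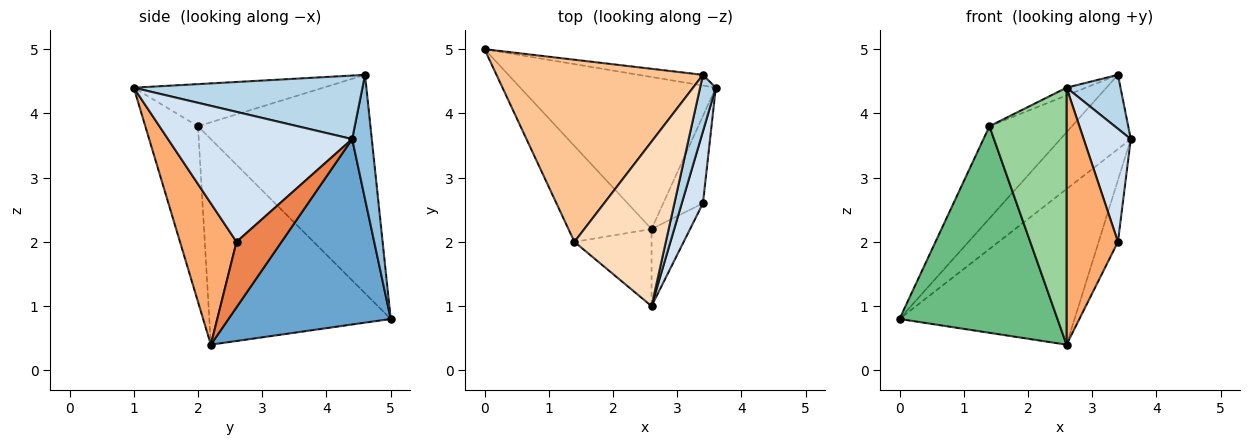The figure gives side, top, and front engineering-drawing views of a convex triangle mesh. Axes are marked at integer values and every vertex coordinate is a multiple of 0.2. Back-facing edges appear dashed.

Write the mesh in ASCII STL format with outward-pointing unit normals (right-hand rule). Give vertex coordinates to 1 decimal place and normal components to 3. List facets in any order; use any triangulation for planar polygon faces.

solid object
 facet normal 0.552 0.596 -0.583
  outer loop
   vertex 2.6 2.2 0.4
   vertex 0.0 5.0 0.8
   vertex 3.6 4.4 3.6
  endloop
 endfacet
 facet normal 0.266 0.954 -0.138
  outer loop
   vertex 3.4 4.6 4.6
   vertex 3.6 4.4 3.6
   vertex 0.0 5.0 0.8
  endloop
 endfacet
 facet normal 0.946 -0.223 0.234
  outer loop
   vertex 3.4 4.6 4.6
   vertex 2.6 1.0 4.4
   vertex 3.6 4.4 3.6
  endloop
 endfacet
 facet normal 0.957 -0.245 0.156
  outer loop
   vertex 3.4 2.6 2.0
   vertex 3.6 4.4 3.6
   vertex 2.6 1.0 4.4
  endloop
 endfacet
 facet normal 0.803 0.344 -0.487
  outer loop
   vertex 3.4 2.6 2.0
   vertex 2.6 2.2 0.4
   vertex 3.6 4.4 3.6
  endloop
 endfacet
 facet normal 0.725 -0.659 -0.198
  outer loop
   vertex 3.4 2.6 2.0
   vertex 2.6 1.0 4.4
   vertex 2.6 2.2 0.4
  endloop
 endfacet
 facet normal -0.686 0.328 0.649
  outer loop
   vertex 1.4 2.0 3.8
   vertex 3.4 4.6 4.6
   vertex 0.0 5.0 0.8
  endloop
 endfacet
 facet normal -0.418 0.043 0.907
  outer loop
   vertex 1.4 2.0 3.8
   vertex 2.6 1.0 4.4
   vertex 3.4 4.6 4.6
  endloop
 endfacet
 facet normal -0.721 -0.628 -0.292
  outer loop
   vertex 1.4 2.0 3.8
   vertex 0.0 5.0 0.8
   vertex 2.6 2.2 0.4
  endloop
 endfacet
 facet normal -0.548 -0.801 -0.240
  outer loop
   vertex 1.4 2.0 3.8
   vertex 2.6 2.2 0.4
   vertex 2.6 1.0 4.4
  endloop
 endfacet
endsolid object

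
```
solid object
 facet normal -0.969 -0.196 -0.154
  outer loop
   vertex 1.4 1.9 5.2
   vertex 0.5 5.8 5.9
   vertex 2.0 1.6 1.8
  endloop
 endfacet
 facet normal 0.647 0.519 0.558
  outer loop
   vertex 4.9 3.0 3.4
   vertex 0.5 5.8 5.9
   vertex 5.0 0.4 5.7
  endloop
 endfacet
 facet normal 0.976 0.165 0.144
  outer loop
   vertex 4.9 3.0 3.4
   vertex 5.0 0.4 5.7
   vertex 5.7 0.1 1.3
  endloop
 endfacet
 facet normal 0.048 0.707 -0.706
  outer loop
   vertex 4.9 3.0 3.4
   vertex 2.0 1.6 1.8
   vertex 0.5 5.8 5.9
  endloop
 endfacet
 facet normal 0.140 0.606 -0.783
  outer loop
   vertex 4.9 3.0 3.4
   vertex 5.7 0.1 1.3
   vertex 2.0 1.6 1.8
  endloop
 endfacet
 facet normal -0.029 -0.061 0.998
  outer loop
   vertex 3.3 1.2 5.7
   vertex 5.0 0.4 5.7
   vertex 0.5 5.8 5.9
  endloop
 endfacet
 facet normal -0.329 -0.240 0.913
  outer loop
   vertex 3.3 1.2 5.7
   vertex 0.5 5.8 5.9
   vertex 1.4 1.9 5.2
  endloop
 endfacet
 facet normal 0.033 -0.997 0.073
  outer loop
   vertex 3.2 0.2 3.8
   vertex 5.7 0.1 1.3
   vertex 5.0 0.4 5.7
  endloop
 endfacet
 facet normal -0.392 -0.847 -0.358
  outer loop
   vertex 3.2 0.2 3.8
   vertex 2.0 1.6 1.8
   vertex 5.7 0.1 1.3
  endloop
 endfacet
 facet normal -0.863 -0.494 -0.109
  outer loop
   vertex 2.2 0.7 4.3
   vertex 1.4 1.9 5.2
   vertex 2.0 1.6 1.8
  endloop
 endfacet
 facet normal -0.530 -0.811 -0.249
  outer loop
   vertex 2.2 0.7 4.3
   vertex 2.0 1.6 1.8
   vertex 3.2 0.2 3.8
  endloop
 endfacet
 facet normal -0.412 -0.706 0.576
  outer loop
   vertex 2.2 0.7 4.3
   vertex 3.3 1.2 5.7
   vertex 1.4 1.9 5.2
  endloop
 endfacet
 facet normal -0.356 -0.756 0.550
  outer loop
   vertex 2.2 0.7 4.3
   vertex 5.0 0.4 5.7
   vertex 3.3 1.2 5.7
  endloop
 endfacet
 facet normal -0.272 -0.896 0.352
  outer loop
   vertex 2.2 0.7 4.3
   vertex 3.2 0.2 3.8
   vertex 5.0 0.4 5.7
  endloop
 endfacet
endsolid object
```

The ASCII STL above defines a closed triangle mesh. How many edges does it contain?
21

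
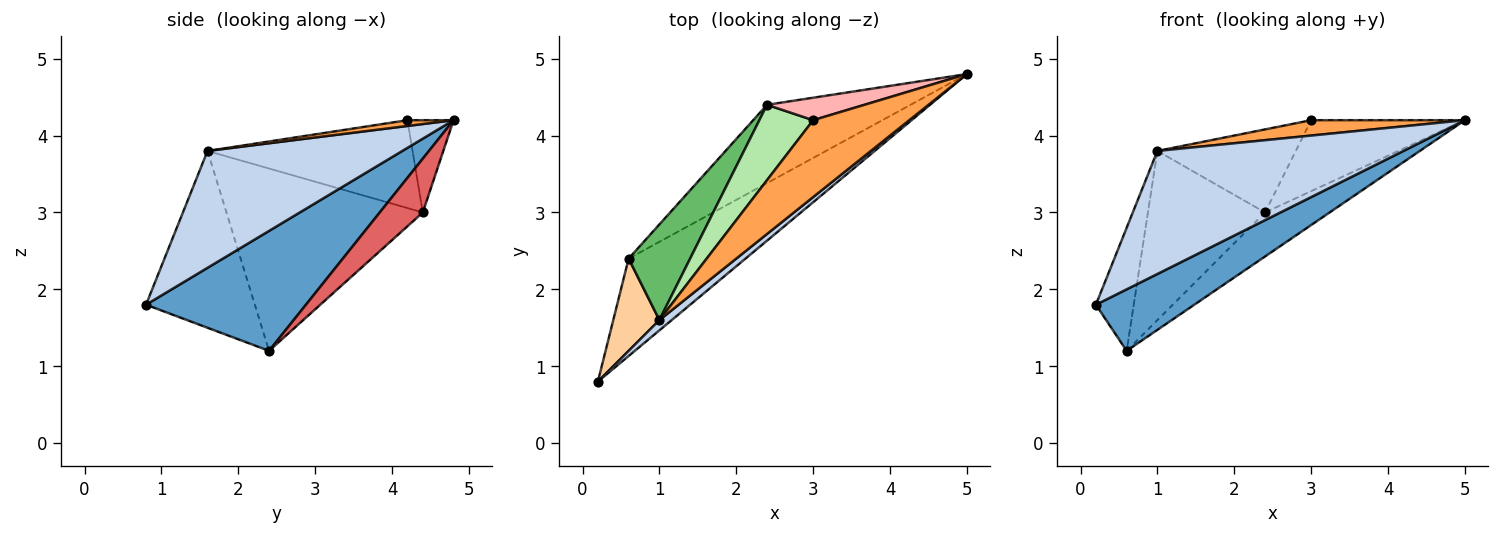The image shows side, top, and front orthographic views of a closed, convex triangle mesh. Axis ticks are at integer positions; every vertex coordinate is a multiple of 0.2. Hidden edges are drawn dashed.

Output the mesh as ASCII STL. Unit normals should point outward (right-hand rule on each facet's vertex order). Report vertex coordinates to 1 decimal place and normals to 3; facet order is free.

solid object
 facet normal 0.655 -0.403 -0.639
  outer loop
   vertex 0.6 2.4 1.2
   vertex 5.0 4.8 4.2
   vertex 0.2 0.8 1.8
  endloop
 endfacet
 facet normal 0.619 -0.782 0.065
  outer loop
   vertex 1.0 1.6 3.8
   vertex 0.2 0.8 1.8
   vertex 5.0 4.8 4.2
  endloop
 endfacet
 facet normal 0.059 -0.196 0.979
  outer loop
   vertex 1.0 1.6 3.8
   vertex 5.0 4.8 4.2
   vertex 3.0 4.2 4.2
  endloop
 endfacet
 facet normal -0.917 0.319 0.239
  outer loop
   vertex 1.0 1.6 3.8
   vertex 0.6 2.4 1.2
   vertex 0.2 0.8 1.8
  endloop
 endfacet
 facet normal -0.825 0.492 0.278
  outer loop
   vertex 2.4 4.4 3.0
   vertex 0.6 2.4 1.2
   vertex 1.0 1.6 3.8
  endloop
 endfacet
 facet normal -0.739 0.499 0.453
  outer loop
   vertex 2.4 4.4 3.0
   vertex 1.0 1.6 3.8
   vertex 3.0 4.2 4.2
  endloop
 endfacet
 facet normal 0.311 0.466 -0.828
  outer loop
   vertex 2.4 4.4 3.0
   vertex 5.0 4.8 4.2
   vertex 0.6 2.4 1.2
  endloop
 endfacet
 facet normal -0.275 0.917 0.290
  outer loop
   vertex 2.4 4.4 3.0
   vertex 3.0 4.2 4.2
   vertex 5.0 4.8 4.2
  endloop
 endfacet
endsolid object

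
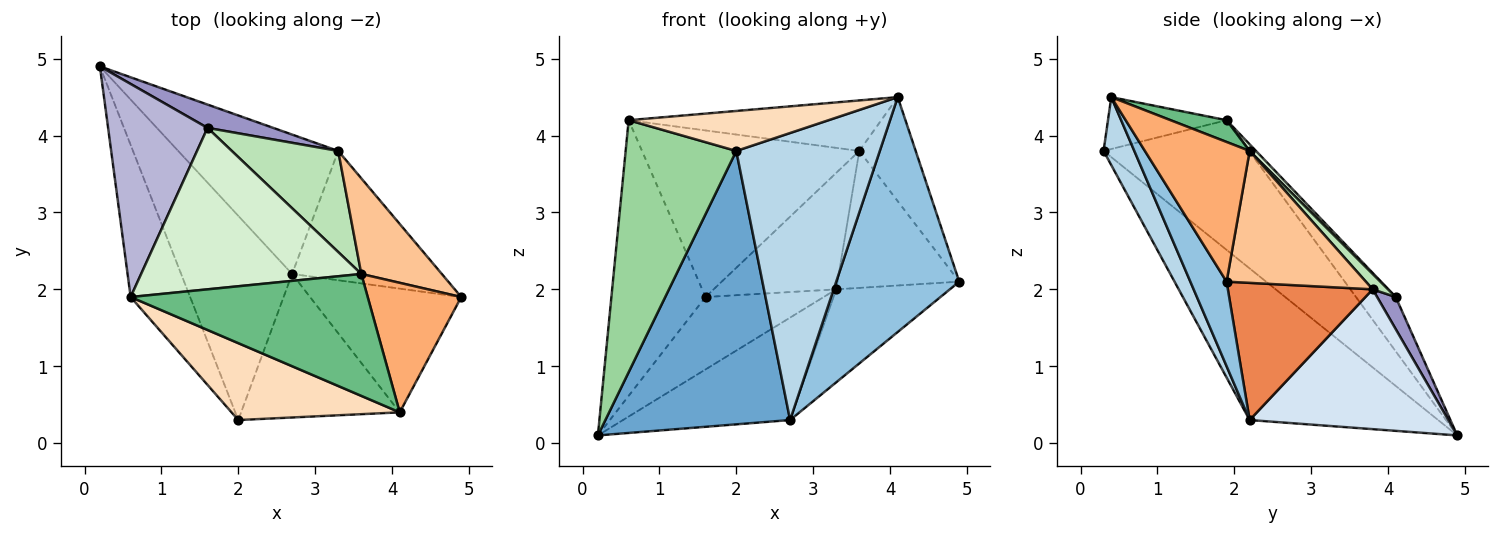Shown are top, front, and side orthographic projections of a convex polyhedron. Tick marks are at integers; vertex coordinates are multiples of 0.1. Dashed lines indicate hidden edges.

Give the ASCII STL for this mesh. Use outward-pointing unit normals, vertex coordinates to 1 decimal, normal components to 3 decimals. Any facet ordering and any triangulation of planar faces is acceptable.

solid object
 facet normal -0.633 -0.620 -0.463
  outer loop
   vertex 2.7 2.2 0.3
   vertex 2.0 0.3 3.8
   vertex 0.2 4.9 0.1
  endloop
 endfacet
 facet normal 0.252 -0.856 -0.451
  outer loop
   vertex 2.7 2.2 0.3
   vertex 4.9 1.9 2.1
   vertex 4.1 0.4 4.5
  endloop
 endfacet
 facet normal 0.188 -0.878 -0.439
  outer loop
   vertex 2.7 2.2 0.3
   vertex 4.1 0.4 4.5
   vertex 2.0 0.3 3.8
  endloop
 endfacet
 facet normal 0.576 0.484 -0.659
  outer loop
   vertex 3.3 3.8 2.0
   vertex 2.7 2.2 0.3
   vertex 0.2 4.9 0.1
  endloop
 endfacet
 facet normal 0.597 0.468 -0.651
  outer loop
   vertex 3.3 3.8 2.0
   vertex 4.9 1.9 2.1
   vertex 2.7 2.2 0.3
  endloop
 endfacet
 facet normal 0.758 0.408 0.508
  outer loop
   vertex 3.6 2.2 3.8
   vertex 4.1 0.4 4.5
   vertex 4.9 1.9 2.1
  endloop
 endfacet
 facet normal 0.684 0.598 0.418
  outer loop
   vertex 3.6 2.2 3.8
   vertex 4.9 1.9 2.1
   vertex 3.3 3.8 2.0
  endloop
 endfacet
 facet normal -0.264 -0.445 0.856
  outer loop
   vertex 0.6 1.9 4.2
   vertex 2.0 0.3 3.8
   vertex 4.1 0.4 4.5
  endloop
 endfacet
 facet normal 0.085 0.381 0.921
  outer loop
   vertex 0.6 1.9 4.2
   vertex 4.1 0.4 4.5
   vertex 3.6 2.2 3.8
  endloop
 endfacet
 facet normal -0.748 -0.569 -0.343
  outer loop
   vertex 0.6 1.9 4.2
   vertex 0.2 4.9 0.1
   vertex 2.0 0.3 3.8
  endloop
 endfacet
 facet normal 0.094 0.752 0.653
  outer loop
   vertex 1.6 4.1 1.9
   vertex 3.6 2.2 3.8
   vertex 3.3 3.8 2.0
  endloop
 endfacet
 facet normal 0.021 0.718 0.696
  outer loop
   vertex 1.6 4.1 1.9
   vertex 0.6 1.9 4.2
   vertex 3.6 2.2 3.8
  endloop
 endfacet
 facet normal 0.148 0.941 0.303
  outer loop
   vertex 1.6 4.1 1.9
   vertex 3.3 3.8 2.0
   vertex 0.2 4.9 0.1
  endloop
 endfacet
 facet normal -0.317 0.750 0.580
  outer loop
   vertex 1.6 4.1 1.9
   vertex 0.2 4.9 0.1
   vertex 0.6 1.9 4.2
  endloop
 endfacet
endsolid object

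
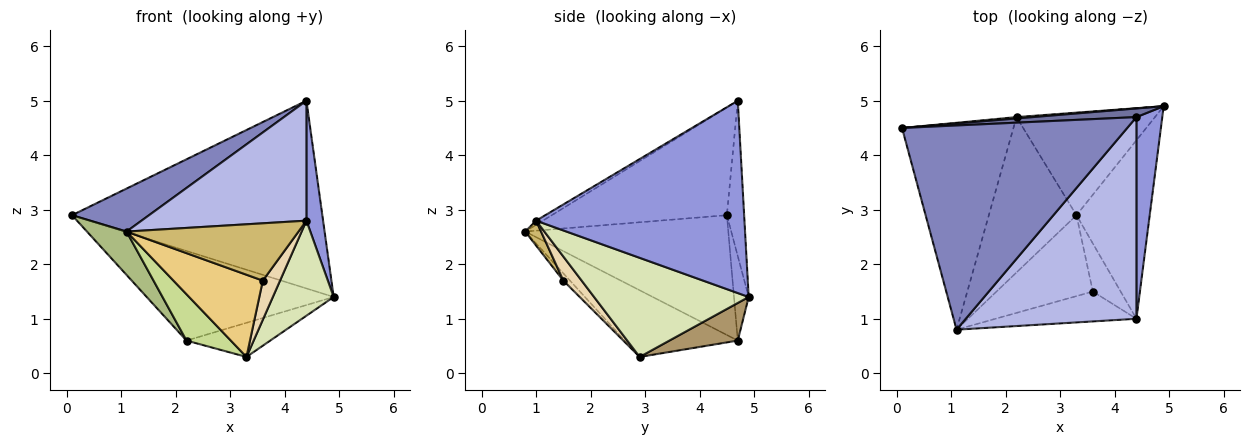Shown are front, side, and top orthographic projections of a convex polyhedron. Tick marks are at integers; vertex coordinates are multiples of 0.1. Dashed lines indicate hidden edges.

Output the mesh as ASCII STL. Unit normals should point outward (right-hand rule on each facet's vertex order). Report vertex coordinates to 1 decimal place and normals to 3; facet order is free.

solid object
 facet normal -0.069 0.997 0.046
  outer loop
   vertex 4.4 4.7 5.0
   vertex 4.9 4.9 1.4
   vertex 0.1 4.5 2.9
  endloop
 endfacet
 facet normal -0.424 -0.186 0.886
  outer loop
   vertex 4.4 4.7 5.0
   vertex 0.1 4.5 2.9
   vertex 1.1 0.8 2.6
  endloop
 endfacet
 facet normal 0.988 -0.079 0.133
  outer loop
   vertex 4.4 1.0 2.8
   vertex 4.9 4.9 1.4
   vertex 4.4 4.7 5.0
  endloop
 endfacet
 facet normal -0.021 -0.511 0.859
  outer loop
   vertex 4.4 1.0 2.8
   vertex 4.4 4.7 5.0
   vertex 1.1 0.8 2.6
  endloop
 endfacet
 facet normal -0.078 0.997 0.015
  outer loop
   vertex 2.2 4.7 0.6
   vertex 0.1 4.5 2.9
   vertex 4.9 4.9 1.4
  endloop
 endfacet
 facet normal -0.725 -0.141 -0.674
  outer loop
   vertex 2.2 4.7 0.6
   vertex 1.1 0.8 2.6
   vertex 0.1 4.5 2.9
  endloop
 endfacet
 facet normal -0.589 -0.231 -0.774
  outer loop
   vertex 3.3 2.9 0.3
   vertex 1.1 0.8 2.6
   vertex 2.2 4.7 0.6
  endloop
 endfacet
 facet normal 0.767 -0.302 -0.567
  outer loop
   vertex 3.3 2.9 0.3
   vertex 4.9 4.9 1.4
   vertex 4.4 1.0 2.8
  endloop
 endfacet
 facet normal 0.250 0.306 -0.919
  outer loop
   vertex 3.3 2.9 0.3
   vertex 2.2 4.7 0.6
   vertex 4.9 4.9 1.4
  endloop
 endfacet
 facet normal 0.081 -0.884 -0.461
  outer loop
   vertex 3.6 1.5 1.7
   vertex 4.4 1.0 2.8
   vertex 1.1 0.8 2.6
  endloop
 endfacet
 facet normal -0.053 -0.712 -0.700
  outer loop
   vertex 3.6 1.5 1.7
   vertex 1.1 0.8 2.6
   vertex 3.3 2.9 0.3
  endloop
 endfacet
 facet normal 0.557 -0.524 -0.644
  outer loop
   vertex 3.6 1.5 1.7
   vertex 3.3 2.9 0.3
   vertex 4.4 1.0 2.8
  endloop
 endfacet
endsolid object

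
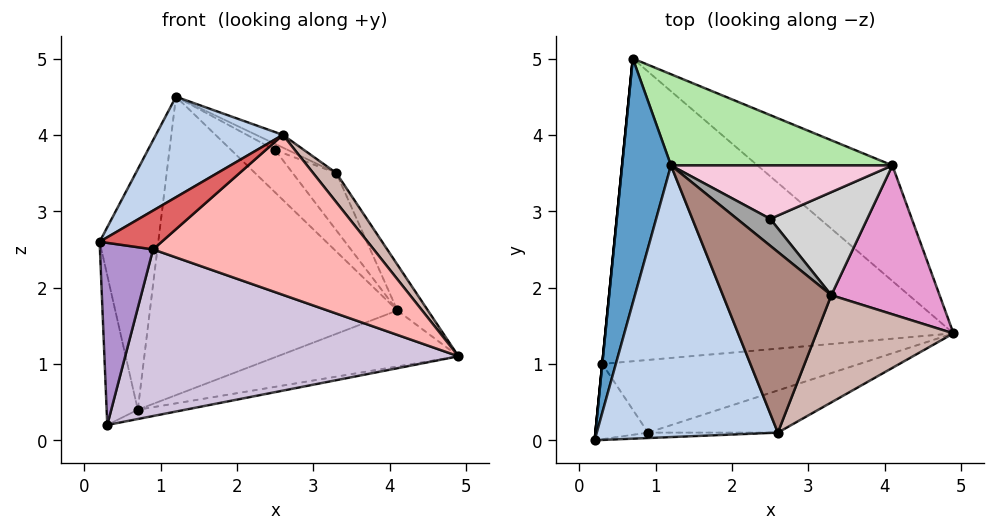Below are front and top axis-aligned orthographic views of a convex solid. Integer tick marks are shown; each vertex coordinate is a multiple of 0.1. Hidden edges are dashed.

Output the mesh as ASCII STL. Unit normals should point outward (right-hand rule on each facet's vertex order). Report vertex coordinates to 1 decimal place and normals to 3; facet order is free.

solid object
 facet normal -0.968 0.175 0.178
  outer loop
   vertex 1.2 3.6 4.5
   vertex 0.7 5.0 0.4
   vertex 0.2 0.0 2.6
  endloop
 endfacet
 facet normal -0.470 -0.306 0.828
  outer loop
   vertex 2.6 0.1 4.0
   vertex 1.2 3.6 4.5
   vertex 0.2 0.0 2.6
  endloop
 endfacet
 facet normal -0.995 0.100 0.000
  outer loop
   vertex 0.3 1.0 0.2
   vertex 0.2 0.0 2.6
   vertex 0.7 5.0 0.4
  endloop
 endfacet
 facet normal 0.189 0.030 -0.981
  outer loop
   vertex 0.3 1.0 0.2
   vertex 0.7 5.0 0.4
   vertex 4.9 1.4 1.1
  endloop
 endfacet
 facet normal 0.464 0.386 -0.797
  outer loop
   vertex 4.1 3.6 1.7
   vertex 4.9 1.4 1.1
   vertex 0.7 5.0 0.4
  endloop
 endfacet
 facet normal 0.271 0.920 0.281
  outer loop
   vertex 4.1 3.6 1.7
   vertex 0.7 5.0 0.4
   vertex 1.2 3.6 4.5
  endloop
 endfacet
 facet normal 0.121 -0.983 -0.137
  outer loop
   vertex 0.9 0.1 2.5
   vertex 2.6 0.1 4.0
   vertex 0.2 0.0 2.6
  endloop
 endfacet
 facet normal 0.220 -0.943 -0.249
  outer loop
   vertex 0.9 0.1 2.5
   vertex 4.9 1.4 1.1
   vertex 2.6 0.1 4.0
  endloop
 endfacet
 facet normal 0.077 -0.921 -0.381
  outer loop
   vertex 0.9 0.1 2.5
   vertex 0.2 0.0 2.6
   vertex 0.3 1.0 0.2
  endloop
 endfacet
 facet normal 0.156 -0.905 -0.395
  outer loop
   vertex 0.9 0.1 2.5
   vertex 0.3 1.0 0.2
   vertex 4.9 1.4 1.1
  endloop
 endfacet
 facet normal 0.470 0.062 0.881
  outer loop
   vertex 3.3 1.9 3.5
   vertex 1.2 3.6 4.5
   vertex 2.6 0.1 4.0
  endloop
 endfacet
 facet normal 0.807 -0.155 0.570
  outer loop
   vertex 3.3 1.9 3.5
   vertex 2.6 0.1 4.0
   vertex 4.9 1.4 1.1
  endloop
 endfacet
 facet normal 0.836 0.161 0.524
  outer loop
   vertex 3.3 1.9 3.5
   vertex 4.9 1.4 1.1
   vertex 4.1 3.6 1.7
  endloop
 endfacet
 facet normal 0.603 0.496 0.625
  outer loop
   vertex 2.5 2.9 3.8
   vertex 4.1 3.6 1.7
   vertex 1.2 3.6 4.5
  endloop
 endfacet
 facet normal 0.542 0.188 0.819
  outer loop
   vertex 2.5 2.9 3.8
   vertex 1.2 3.6 4.5
   vertex 3.3 1.9 3.5
  endloop
 endfacet
 facet normal 0.683 0.355 0.639
  outer loop
   vertex 2.5 2.9 3.8
   vertex 3.3 1.9 3.5
   vertex 4.1 3.6 1.7
  endloop
 endfacet
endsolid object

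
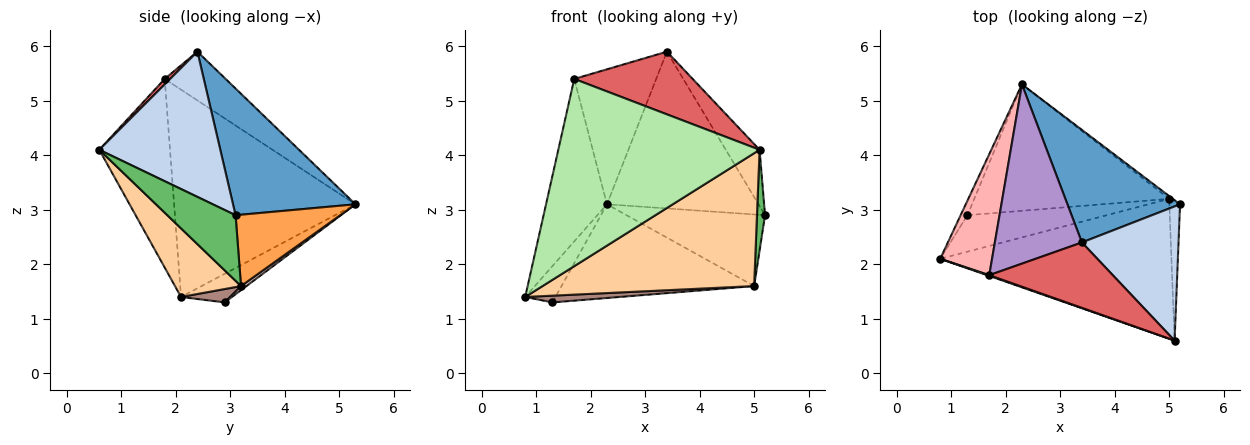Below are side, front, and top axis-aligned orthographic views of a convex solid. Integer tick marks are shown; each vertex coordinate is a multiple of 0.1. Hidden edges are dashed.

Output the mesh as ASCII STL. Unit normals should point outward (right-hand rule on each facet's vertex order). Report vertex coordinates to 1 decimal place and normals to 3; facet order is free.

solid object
 facet normal 0.549 0.679 0.488
  outer loop
   vertex 3.4 2.4 5.9
   vertex 5.2 3.1 2.9
   vertex 2.3 5.3 3.1
  endloop
 endfacet
 facet normal 0.811 0.226 0.539
  outer loop
   vertex 5.1 0.6 4.1
   vertex 5.2 3.1 2.9
   vertex 3.4 2.4 5.9
  endloop
 endfacet
 facet normal 0.603 0.797 -0.031
  outer loop
   vertex 5.0 3.2 1.6
   vertex 2.3 5.3 3.1
   vertex 5.2 3.1 2.9
  endloop
 endfacet
 facet normal 0.210 -0.673 -0.709
  outer loop
   vertex 5.0 3.2 1.6
   vertex 5.1 0.6 4.1
   vertex 0.8 2.1 1.4
  endloop
 endfacet
 facet normal 0.980 -0.116 -0.160
  outer loop
   vertex 5.0 3.2 1.6
   vertex 5.2 3.1 2.9
   vertex 5.1 0.6 4.1
  endloop
 endfacet
 facet normal -0.332 -0.943 0.004
  outer loop
   vertex 1.7 1.8 5.4
   vertex 0.8 2.1 1.4
   vertex 5.1 0.6 4.1
  endloop
 endfacet
 facet normal 0.032 -0.692 0.722
  outer loop
   vertex 1.7 1.8 5.4
   vertex 5.1 0.6 4.1
   vertex 3.4 2.4 5.9
  endloop
 endfacet
 facet normal -0.922 0.310 0.231
  outer loop
   vertex 1.7 1.8 5.4
   vertex 2.3 5.3 3.1
   vertex 0.8 2.1 1.4
  endloop
 endfacet
 facet normal -0.408 0.549 0.729
  outer loop
   vertex 1.7 1.8 5.4
   vertex 3.4 2.4 5.9
   vertex 2.3 5.3 3.1
  endloop
 endfacet
 facet normal -0.842 0.501 -0.200
  outer loop
   vertex 1.3 2.9 1.3
   vertex 0.8 2.1 1.4
   vertex 2.3 5.3 3.1
  endloop
 endfacet
 facet normal 0.094 -0.181 -0.979
  outer loop
   vertex 1.3 2.9 1.3
   vertex 5.0 3.2 1.6
   vertex 0.8 2.1 1.4
  endloop
 endfacet
 facet normal 0.017 0.595 -0.803
  outer loop
   vertex 1.3 2.9 1.3
   vertex 2.3 5.3 3.1
   vertex 5.0 3.2 1.6
  endloop
 endfacet
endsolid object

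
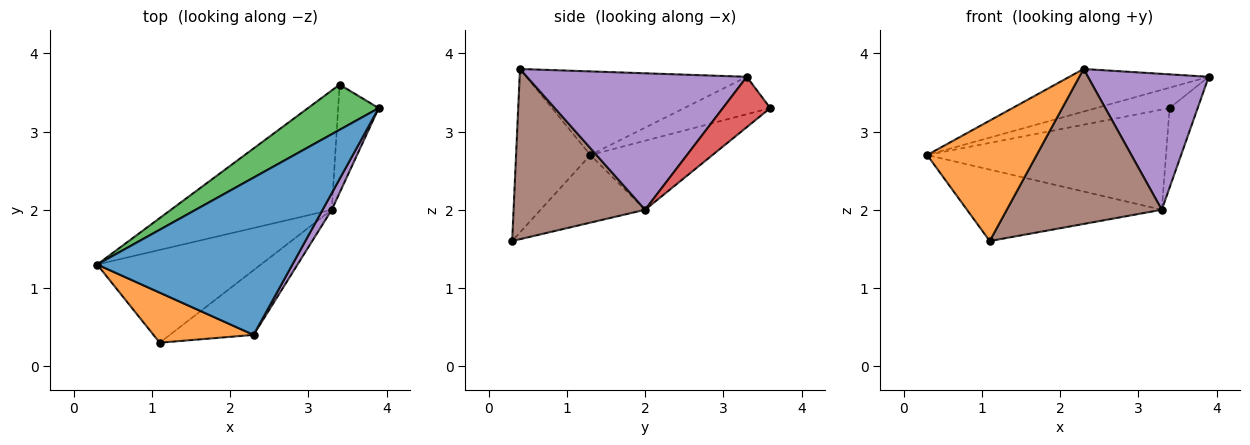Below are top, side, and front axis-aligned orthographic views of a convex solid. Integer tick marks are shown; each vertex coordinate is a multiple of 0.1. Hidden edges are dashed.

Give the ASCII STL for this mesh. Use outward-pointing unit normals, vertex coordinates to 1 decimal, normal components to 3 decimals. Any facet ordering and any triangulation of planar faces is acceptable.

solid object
 facet normal -0.382 0.241 0.892
  outer loop
   vertex 2.3 0.4 3.8
   vertex 3.9 3.3 3.7
   vertex 0.3 1.3 2.7
  endloop
 endfacet
 facet normal -0.531 -0.783 0.325
  outer loop
   vertex 1.1 0.3 1.6
   vertex 2.3 0.4 3.8
   vertex 0.3 1.3 2.7
  endloop
 endfacet
 facet normal -0.434 0.371 0.821
  outer loop
   vertex 3.4 3.6 3.3
   vertex 0.3 1.3 2.7
   vertex 3.9 3.3 3.7
  endloop
 endfacet
 facet normal 0.707 0.419 -0.570
  outer loop
   vertex 3.3 2.0 2.0
   vertex 3.4 3.6 3.3
   vertex 3.9 3.3 3.7
  endloop
 endfacet
 facet normal 0.875 -0.481 0.059
  outer loop
   vertex 3.3 2.0 2.0
   vertex 3.9 3.3 3.7
   vertex 2.3 0.4 3.8
  endloop
 endfacet
 facet normal 0.617 -0.727 -0.303
  outer loop
   vertex 3.3 2.0 2.0
   vertex 2.3 0.4 3.8
   vertex 1.1 0.3 1.6
  endloop
 endfacet
 facet normal -0.311 0.580 -0.753
  outer loop
   vertex 3.3 2.0 2.0
   vertex 1.1 0.3 1.6
   vertex 0.3 1.3 2.7
  endloop
 endfacet
 facet normal -0.312 0.611 -0.728
  outer loop
   vertex 3.3 2.0 2.0
   vertex 0.3 1.3 2.7
   vertex 3.4 3.6 3.3
  endloop
 endfacet
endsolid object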